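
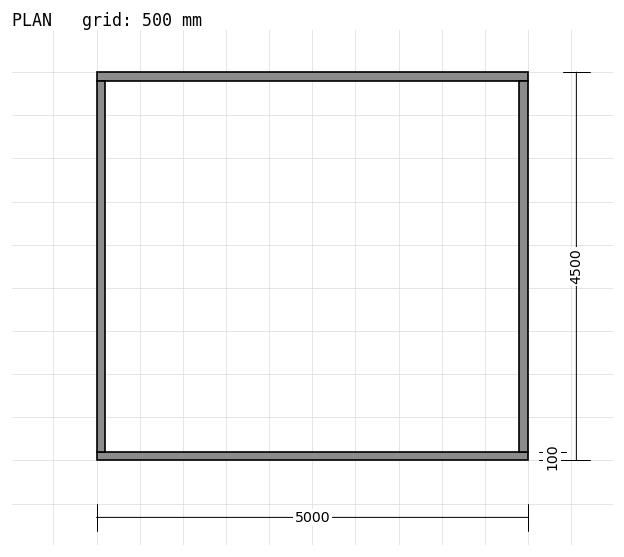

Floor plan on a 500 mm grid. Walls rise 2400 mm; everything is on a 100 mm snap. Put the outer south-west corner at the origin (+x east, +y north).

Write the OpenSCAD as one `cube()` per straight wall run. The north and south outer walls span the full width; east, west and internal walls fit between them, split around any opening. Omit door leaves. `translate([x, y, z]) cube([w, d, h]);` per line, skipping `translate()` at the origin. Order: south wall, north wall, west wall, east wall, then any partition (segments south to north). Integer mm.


cube([5000, 100, 2400]);
translate([0, 4400, 0]) cube([5000, 100, 2400]);
translate([0, 100, 0]) cube([100, 4300, 2400]);
translate([4900, 100, 0]) cube([100, 4300, 2400]);


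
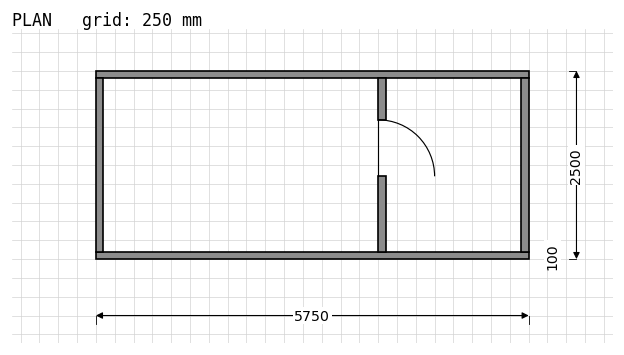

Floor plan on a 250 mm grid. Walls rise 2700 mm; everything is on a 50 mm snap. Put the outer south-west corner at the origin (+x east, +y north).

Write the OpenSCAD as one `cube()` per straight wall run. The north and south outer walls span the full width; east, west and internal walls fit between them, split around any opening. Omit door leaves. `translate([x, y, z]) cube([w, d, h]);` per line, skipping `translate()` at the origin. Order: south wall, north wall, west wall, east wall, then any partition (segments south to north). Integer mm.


cube([5750, 100, 2700]);
translate([0, 2400, 0]) cube([5750, 100, 2700]);
translate([0, 100, 0]) cube([100, 2300, 2700]);
translate([5650, 100, 0]) cube([100, 2300, 2700]);
translate([3750, 100, 0]) cube([100, 1000, 2700]);
translate([3750, 1850, 0]) cube([100, 550, 2700]);


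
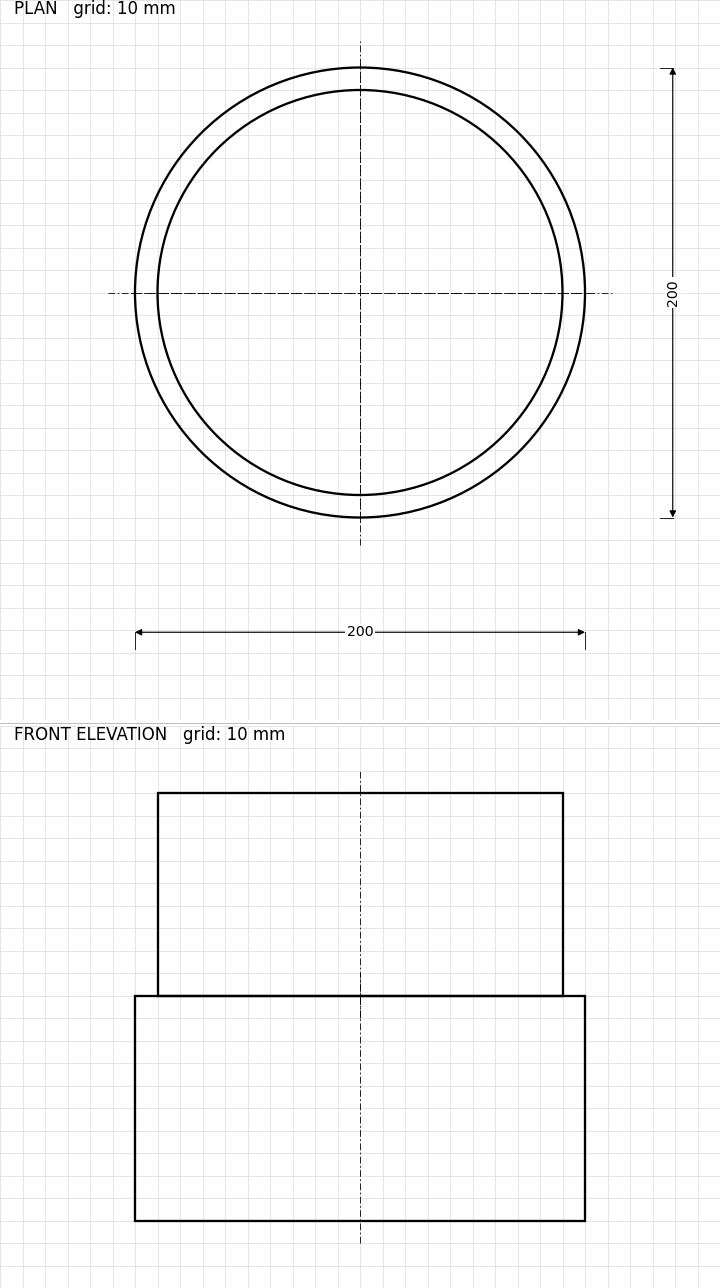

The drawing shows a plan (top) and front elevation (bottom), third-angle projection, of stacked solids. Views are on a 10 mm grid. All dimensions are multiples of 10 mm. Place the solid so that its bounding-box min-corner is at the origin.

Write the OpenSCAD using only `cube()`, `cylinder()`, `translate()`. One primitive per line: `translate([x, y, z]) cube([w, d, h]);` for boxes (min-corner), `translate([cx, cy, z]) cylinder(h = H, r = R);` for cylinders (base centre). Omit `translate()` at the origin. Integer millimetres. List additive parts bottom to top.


translate([100, 100, 0]) cylinder(h = 100, r = 100);
translate([100, 100, 100]) cylinder(h = 90, r = 90);


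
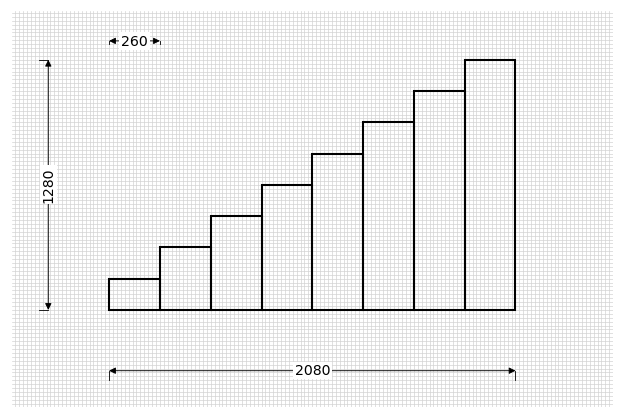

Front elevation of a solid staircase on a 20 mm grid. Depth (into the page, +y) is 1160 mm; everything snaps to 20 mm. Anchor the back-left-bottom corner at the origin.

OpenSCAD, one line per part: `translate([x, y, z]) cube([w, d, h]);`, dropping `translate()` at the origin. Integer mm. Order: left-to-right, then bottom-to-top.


cube([260, 1160, 160]);
translate([260, 0, 0]) cube([260, 1160, 320]);
translate([520, 0, 0]) cube([260, 1160, 480]);
translate([780, 0, 0]) cube([260, 1160, 640]);
translate([1040, 0, 0]) cube([260, 1160, 800]);
translate([1300, 0, 0]) cube([260, 1160, 960]);
translate([1560, 0, 0]) cube([260, 1160, 1120]);
translate([1820, 0, 0]) cube([260, 1160, 1280]);


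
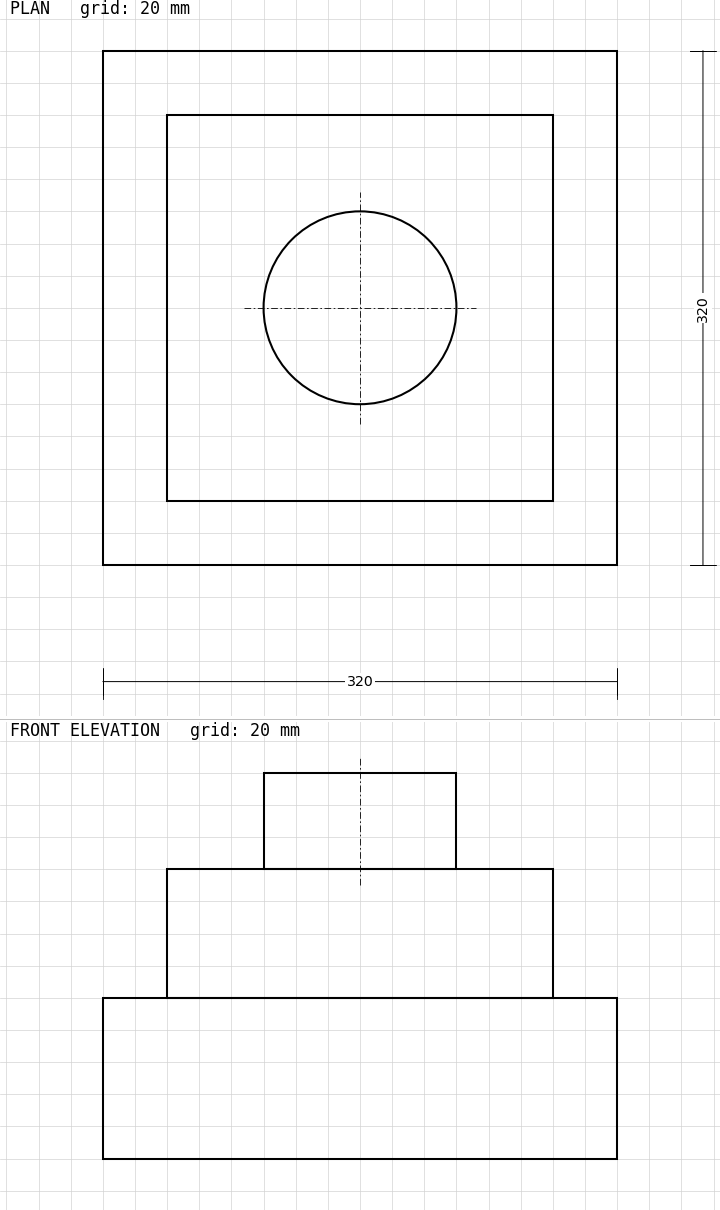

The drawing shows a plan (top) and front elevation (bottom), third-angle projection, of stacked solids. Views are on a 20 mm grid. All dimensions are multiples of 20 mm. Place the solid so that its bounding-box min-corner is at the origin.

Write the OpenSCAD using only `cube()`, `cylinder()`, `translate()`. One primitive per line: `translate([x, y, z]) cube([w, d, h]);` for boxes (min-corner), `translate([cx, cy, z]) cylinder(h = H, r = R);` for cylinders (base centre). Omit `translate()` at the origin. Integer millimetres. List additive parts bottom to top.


cube([320, 320, 100]);
translate([40, 40, 100]) cube([240, 240, 80]);
translate([160, 160, 180]) cylinder(h = 60, r = 60);


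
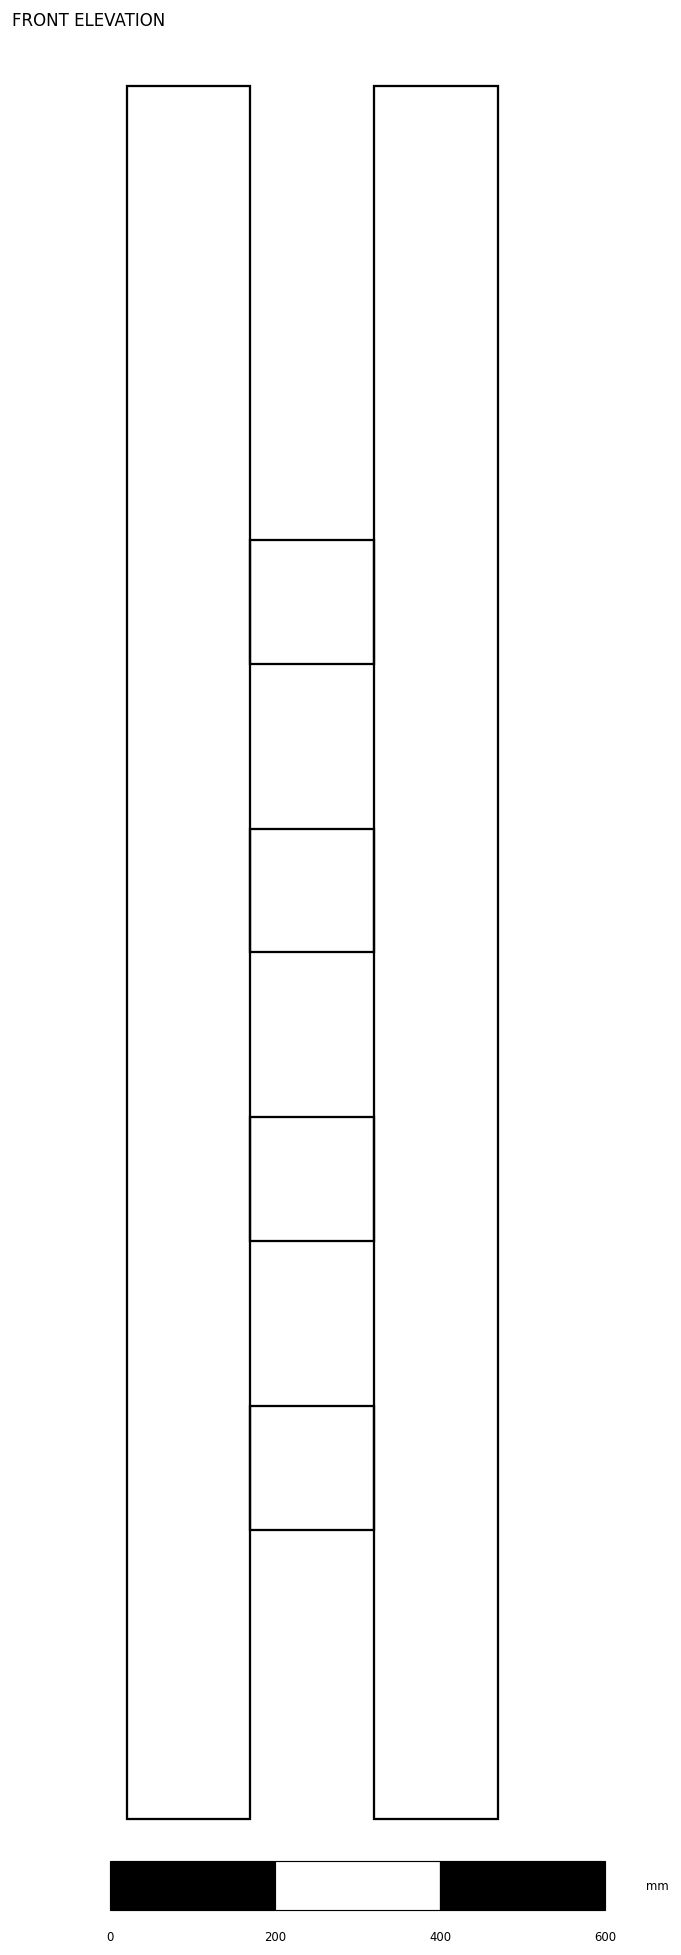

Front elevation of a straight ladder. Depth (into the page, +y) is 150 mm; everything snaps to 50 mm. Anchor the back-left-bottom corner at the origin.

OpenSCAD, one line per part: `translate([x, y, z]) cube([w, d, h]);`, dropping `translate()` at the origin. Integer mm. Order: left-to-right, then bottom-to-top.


cube([150, 150, 2100]);
translate([150, 0, 350]) cube([150, 150, 150]);
translate([150, 0, 700]) cube([150, 150, 150]);
translate([150, 0, 1050]) cube([150, 150, 150]);
translate([150, 0, 1400]) cube([150, 150, 150]);
translate([300, 0, 0]) cube([150, 150, 2100]);


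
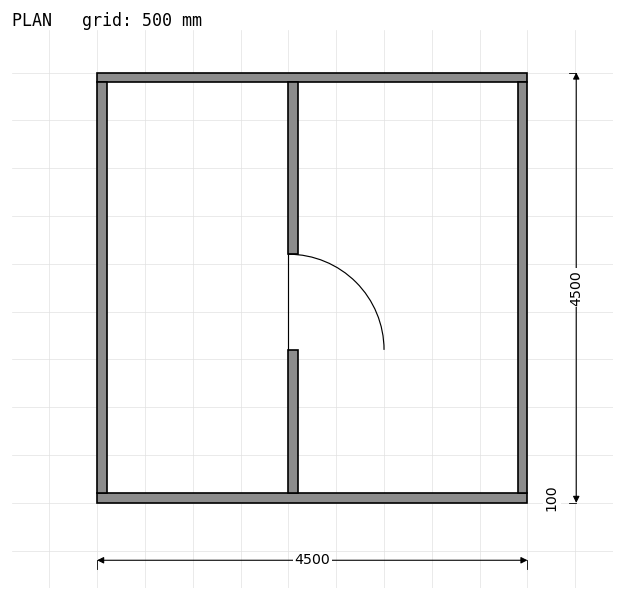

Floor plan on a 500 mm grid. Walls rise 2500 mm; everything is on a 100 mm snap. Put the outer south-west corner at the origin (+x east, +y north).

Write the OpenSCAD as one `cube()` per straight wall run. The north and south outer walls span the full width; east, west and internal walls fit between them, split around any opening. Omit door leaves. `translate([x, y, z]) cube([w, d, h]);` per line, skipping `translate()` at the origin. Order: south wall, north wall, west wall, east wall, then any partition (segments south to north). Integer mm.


cube([4500, 100, 2500]);
translate([0, 4400, 0]) cube([4500, 100, 2500]);
translate([0, 100, 0]) cube([100, 4300, 2500]);
translate([4400, 100, 0]) cube([100, 4300, 2500]);
translate([2000, 100, 0]) cube([100, 1500, 2500]);
translate([2000, 2600, 0]) cube([100, 1800, 2500]);


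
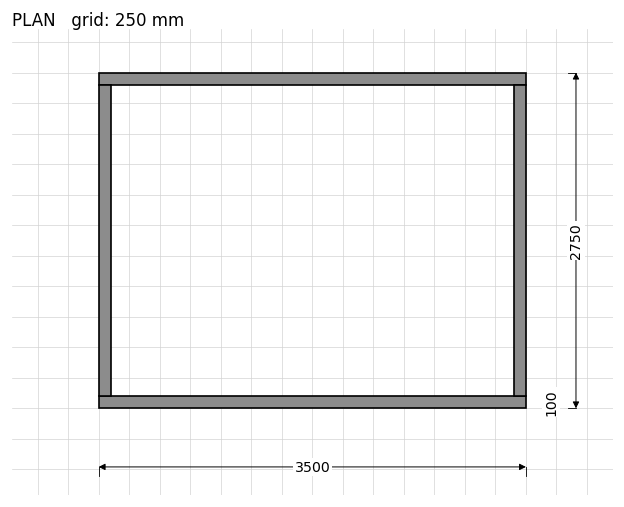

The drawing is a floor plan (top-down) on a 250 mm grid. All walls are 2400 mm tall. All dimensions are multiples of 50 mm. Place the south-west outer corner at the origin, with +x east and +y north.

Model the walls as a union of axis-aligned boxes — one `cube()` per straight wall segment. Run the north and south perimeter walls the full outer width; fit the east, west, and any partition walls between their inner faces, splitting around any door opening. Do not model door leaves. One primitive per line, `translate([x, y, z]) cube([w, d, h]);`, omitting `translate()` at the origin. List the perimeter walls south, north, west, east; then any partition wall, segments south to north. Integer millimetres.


cube([3500, 100, 2400]);
translate([0, 2650, 0]) cube([3500, 100, 2400]);
translate([0, 100, 0]) cube([100, 2550, 2400]);
translate([3400, 100, 0]) cube([100, 2550, 2400]);


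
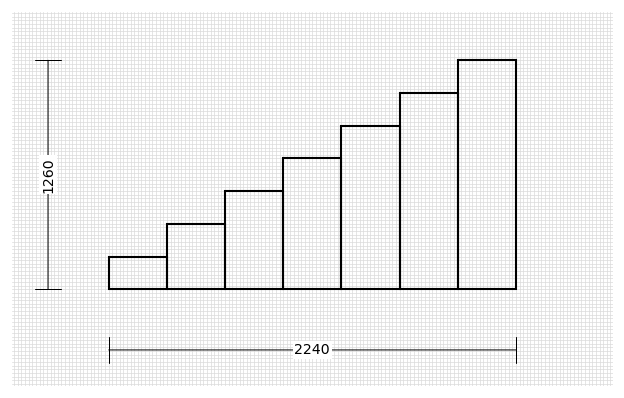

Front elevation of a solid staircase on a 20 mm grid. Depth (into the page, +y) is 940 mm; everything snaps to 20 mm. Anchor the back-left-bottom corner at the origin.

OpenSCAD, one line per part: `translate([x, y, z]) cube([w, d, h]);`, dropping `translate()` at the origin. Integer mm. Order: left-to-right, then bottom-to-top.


cube([320, 940, 180]);
translate([320, 0, 0]) cube([320, 940, 360]);
translate([640, 0, 0]) cube([320, 940, 540]);
translate([960, 0, 0]) cube([320, 940, 720]);
translate([1280, 0, 0]) cube([320, 940, 900]);
translate([1600, 0, 0]) cube([320, 940, 1080]);
translate([1920, 0, 0]) cube([320, 940, 1260]);


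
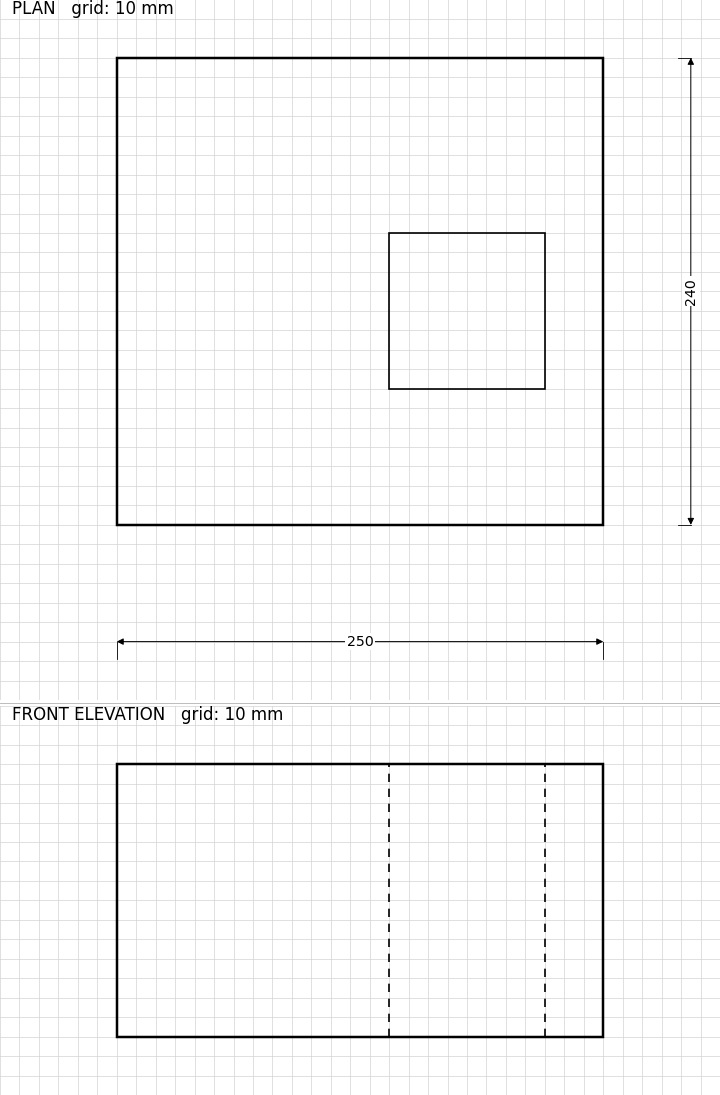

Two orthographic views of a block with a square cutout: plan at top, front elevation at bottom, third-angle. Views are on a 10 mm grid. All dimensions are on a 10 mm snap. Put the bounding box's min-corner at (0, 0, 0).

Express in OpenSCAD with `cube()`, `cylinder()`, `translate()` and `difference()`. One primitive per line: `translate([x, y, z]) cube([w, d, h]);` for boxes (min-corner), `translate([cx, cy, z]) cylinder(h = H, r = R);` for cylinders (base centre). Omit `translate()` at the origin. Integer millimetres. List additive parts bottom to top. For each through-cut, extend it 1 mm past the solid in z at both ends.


difference() {
  cube([250, 240, 140]);
  translate([140, 70, -1]) cube([80, 80, 142]);
}


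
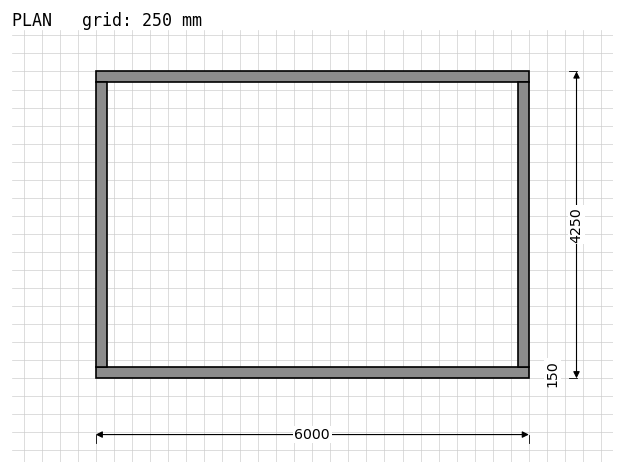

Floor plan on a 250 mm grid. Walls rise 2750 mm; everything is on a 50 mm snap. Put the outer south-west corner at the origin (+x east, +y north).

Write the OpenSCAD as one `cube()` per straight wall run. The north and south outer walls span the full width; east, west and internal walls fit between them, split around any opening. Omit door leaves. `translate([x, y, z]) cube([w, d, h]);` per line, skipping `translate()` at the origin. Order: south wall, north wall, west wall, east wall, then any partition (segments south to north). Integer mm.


cube([6000, 150, 2750]);
translate([0, 4100, 0]) cube([6000, 150, 2750]);
translate([0, 150, 0]) cube([150, 3950, 2750]);
translate([5850, 150, 0]) cube([150, 3950, 2750]);


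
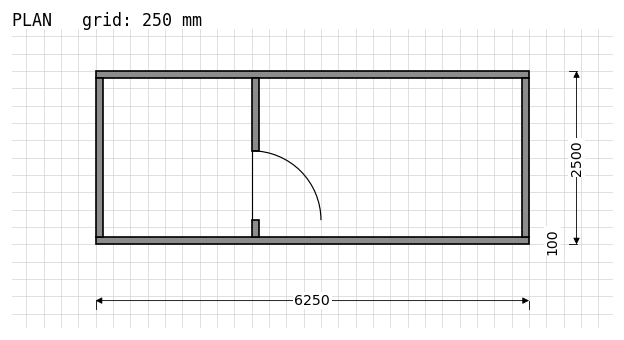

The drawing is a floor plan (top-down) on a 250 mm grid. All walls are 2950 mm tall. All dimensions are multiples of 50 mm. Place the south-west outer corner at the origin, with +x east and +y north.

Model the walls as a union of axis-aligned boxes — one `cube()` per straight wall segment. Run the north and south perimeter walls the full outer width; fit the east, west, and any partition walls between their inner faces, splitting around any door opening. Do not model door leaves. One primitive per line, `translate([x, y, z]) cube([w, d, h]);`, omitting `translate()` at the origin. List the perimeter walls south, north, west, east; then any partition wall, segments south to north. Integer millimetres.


cube([6250, 100, 2950]);
translate([0, 2400, 0]) cube([6250, 100, 2950]);
translate([0, 100, 0]) cube([100, 2300, 2950]);
translate([6150, 100, 0]) cube([100, 2300, 2950]);
translate([2250, 100, 0]) cube([100, 250, 2950]);
translate([2250, 1350, 0]) cube([100, 1050, 2950]);


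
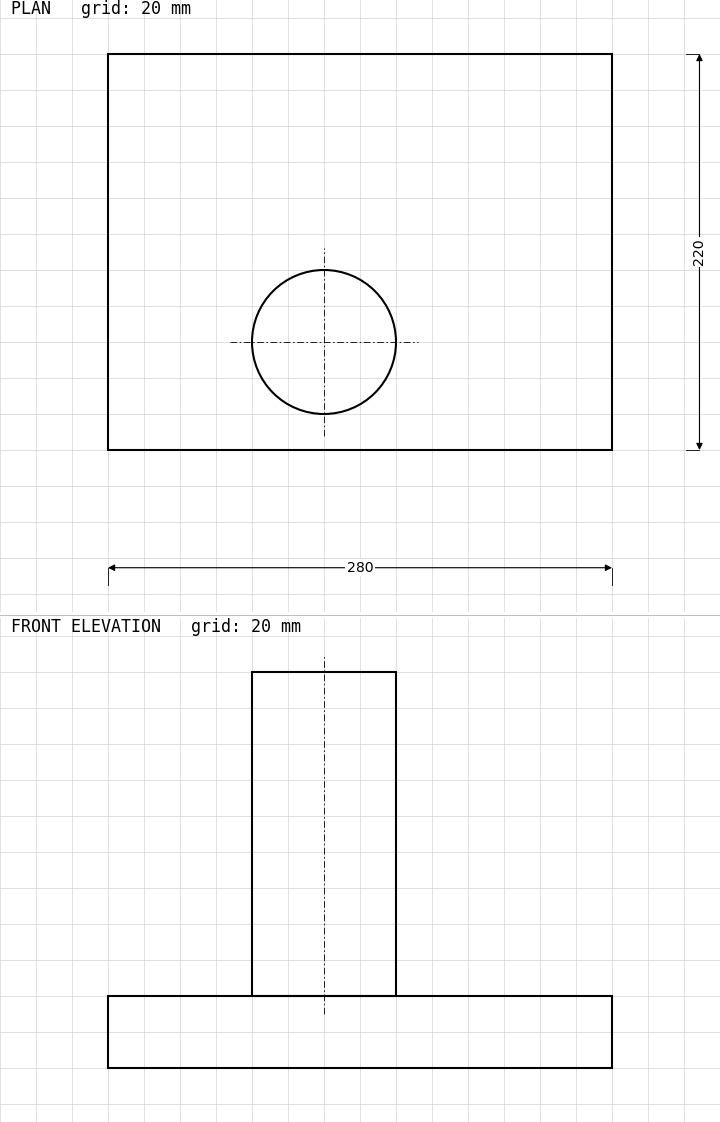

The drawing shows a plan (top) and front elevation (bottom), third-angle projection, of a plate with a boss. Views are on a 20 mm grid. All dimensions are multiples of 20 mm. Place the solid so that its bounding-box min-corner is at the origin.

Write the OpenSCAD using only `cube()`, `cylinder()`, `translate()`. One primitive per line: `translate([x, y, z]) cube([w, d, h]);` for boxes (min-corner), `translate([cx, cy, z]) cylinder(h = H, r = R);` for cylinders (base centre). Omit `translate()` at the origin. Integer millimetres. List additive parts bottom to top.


cube([280, 220, 40]);
translate([120, 60, 40]) cylinder(h = 180, r = 40);


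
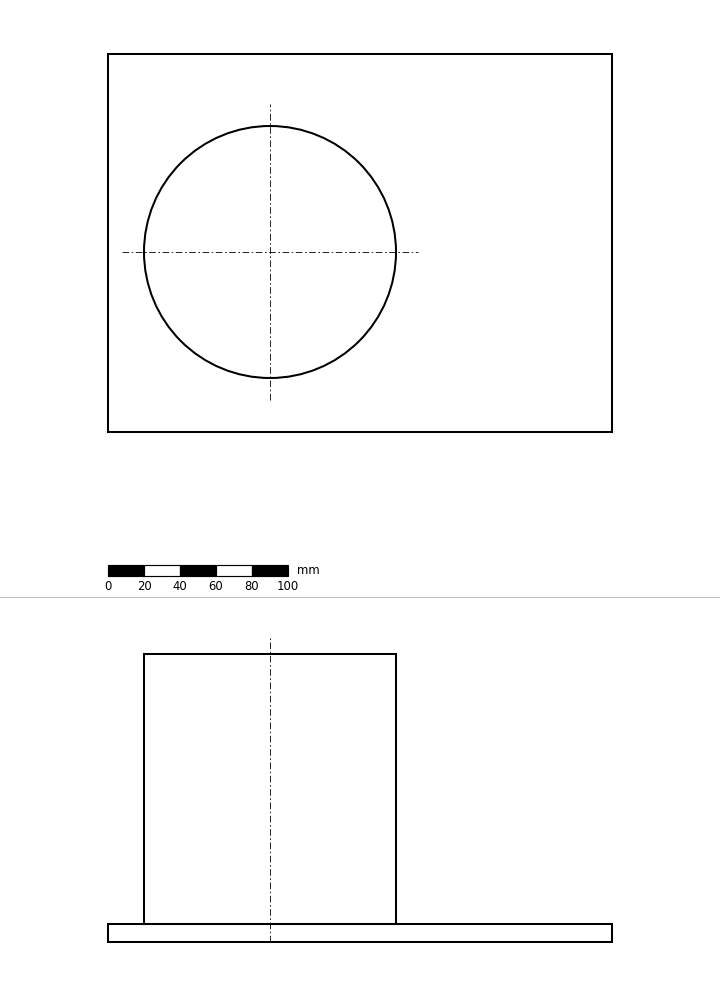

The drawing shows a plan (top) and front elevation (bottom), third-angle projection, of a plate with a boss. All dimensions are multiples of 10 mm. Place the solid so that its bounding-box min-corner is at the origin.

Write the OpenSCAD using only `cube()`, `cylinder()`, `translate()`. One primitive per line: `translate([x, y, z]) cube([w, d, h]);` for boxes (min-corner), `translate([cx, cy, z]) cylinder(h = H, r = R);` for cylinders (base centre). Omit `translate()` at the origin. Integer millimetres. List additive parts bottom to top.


cube([280, 210, 10]);
translate([90, 100, 10]) cylinder(h = 150, r = 70);


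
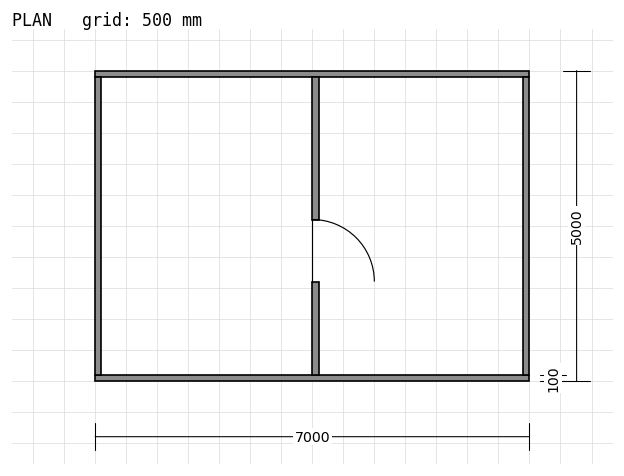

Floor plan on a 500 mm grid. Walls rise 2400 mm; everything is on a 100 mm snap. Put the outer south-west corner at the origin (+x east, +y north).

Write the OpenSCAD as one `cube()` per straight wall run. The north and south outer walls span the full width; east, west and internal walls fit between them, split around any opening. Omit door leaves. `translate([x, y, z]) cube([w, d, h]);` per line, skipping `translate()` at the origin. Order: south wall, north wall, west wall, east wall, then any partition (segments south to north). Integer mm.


cube([7000, 100, 2400]);
translate([0, 4900, 0]) cube([7000, 100, 2400]);
translate([0, 100, 0]) cube([100, 4800, 2400]);
translate([6900, 100, 0]) cube([100, 4800, 2400]);
translate([3500, 100, 0]) cube([100, 1500, 2400]);
translate([3500, 2600, 0]) cube([100, 2300, 2400]);


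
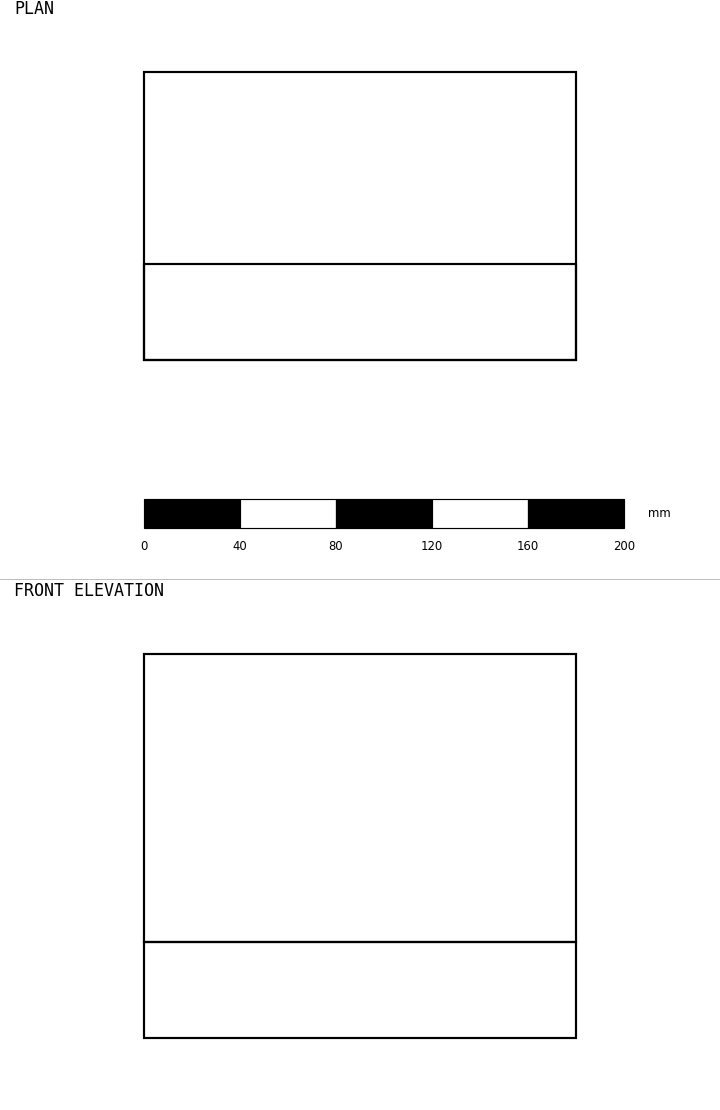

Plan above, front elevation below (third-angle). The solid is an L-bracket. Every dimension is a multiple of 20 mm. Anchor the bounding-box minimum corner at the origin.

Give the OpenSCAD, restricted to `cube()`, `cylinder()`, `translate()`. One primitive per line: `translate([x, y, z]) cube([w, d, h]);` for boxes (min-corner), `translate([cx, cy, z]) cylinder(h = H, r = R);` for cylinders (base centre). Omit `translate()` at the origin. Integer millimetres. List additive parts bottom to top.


cube([180, 120, 40]);
translate([0, 0, 40]) cube([180, 40, 120]);


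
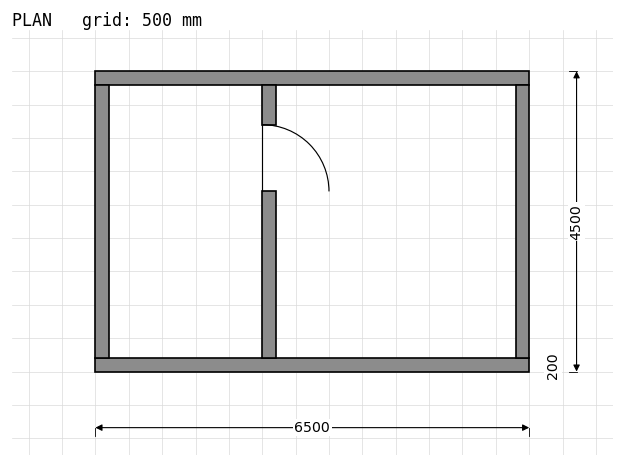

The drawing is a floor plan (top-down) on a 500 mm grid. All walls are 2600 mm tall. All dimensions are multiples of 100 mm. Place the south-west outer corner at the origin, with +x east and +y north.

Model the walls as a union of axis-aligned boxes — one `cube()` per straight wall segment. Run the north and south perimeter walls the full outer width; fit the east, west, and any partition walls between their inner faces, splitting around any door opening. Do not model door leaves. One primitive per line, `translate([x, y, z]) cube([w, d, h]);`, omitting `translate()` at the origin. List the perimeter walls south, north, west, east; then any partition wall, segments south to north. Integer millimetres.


cube([6500, 200, 2600]);
translate([0, 4300, 0]) cube([6500, 200, 2600]);
translate([0, 200, 0]) cube([200, 4100, 2600]);
translate([6300, 200, 0]) cube([200, 4100, 2600]);
translate([2500, 200, 0]) cube([200, 2500, 2600]);
translate([2500, 3700, 0]) cube([200, 600, 2600]);


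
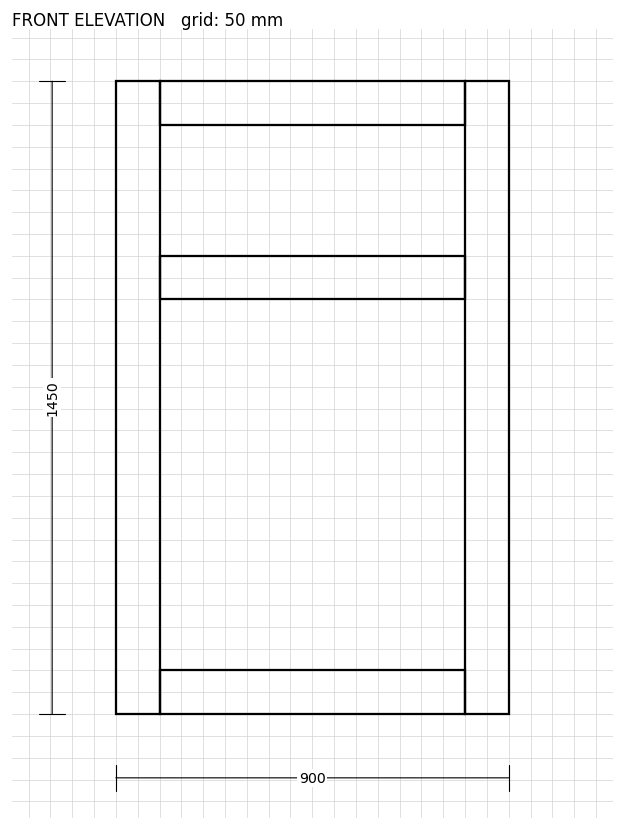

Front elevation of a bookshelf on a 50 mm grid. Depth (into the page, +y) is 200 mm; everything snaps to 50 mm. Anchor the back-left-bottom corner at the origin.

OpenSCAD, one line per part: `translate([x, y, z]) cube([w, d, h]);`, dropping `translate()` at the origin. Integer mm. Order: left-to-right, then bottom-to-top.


cube([100, 200, 1450]);
translate([100, 0, 0]) cube([700, 200, 100]);
translate([100, 0, 950]) cube([700, 200, 100]);
translate([100, 0, 1350]) cube([700, 200, 100]);
translate([800, 0, 0]) cube([100, 200, 1450]);


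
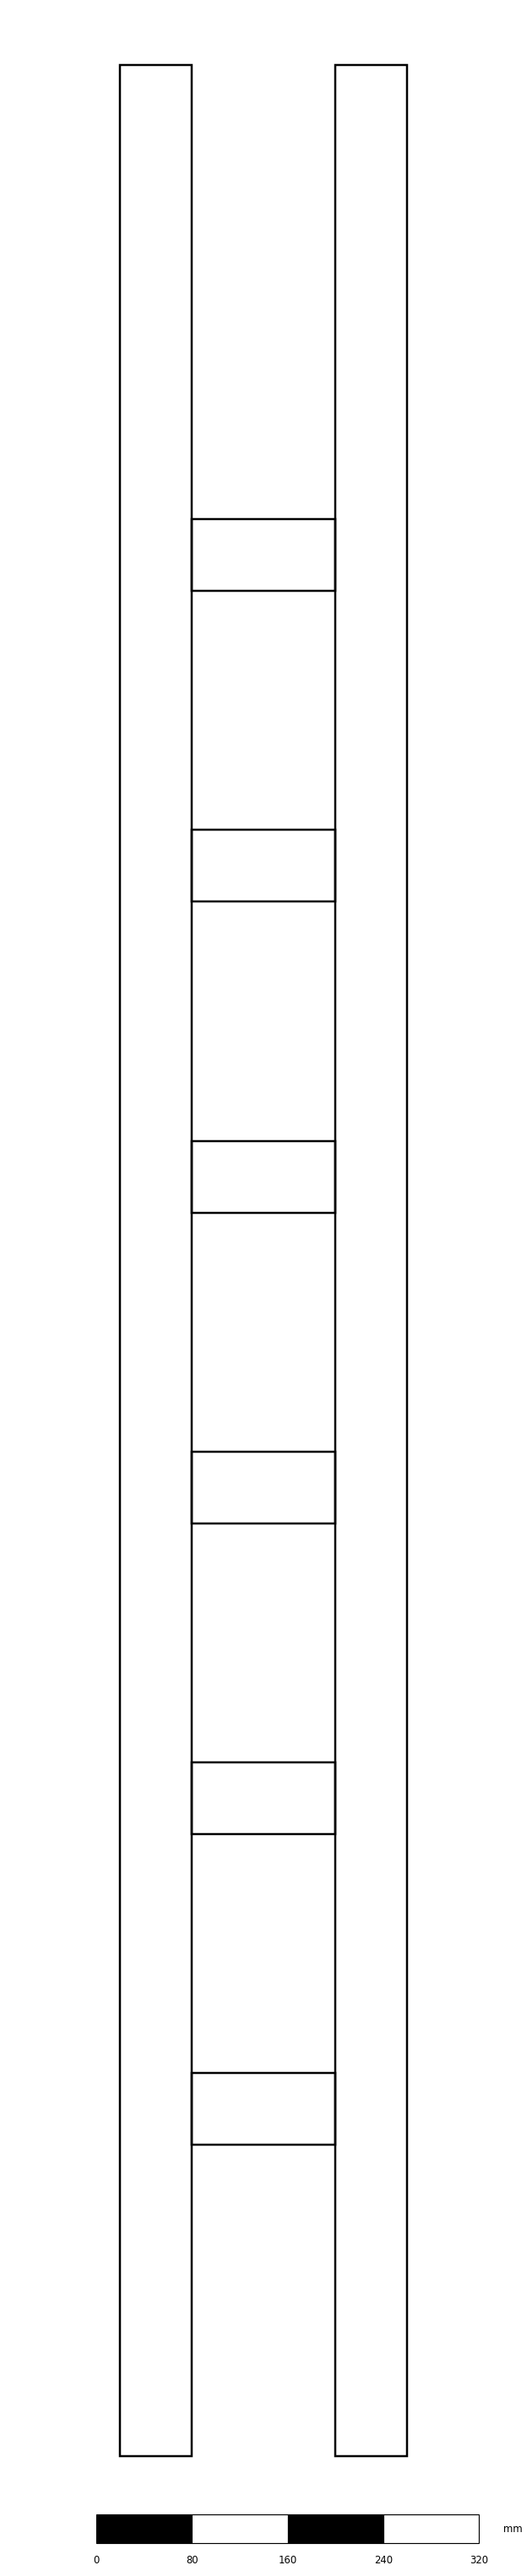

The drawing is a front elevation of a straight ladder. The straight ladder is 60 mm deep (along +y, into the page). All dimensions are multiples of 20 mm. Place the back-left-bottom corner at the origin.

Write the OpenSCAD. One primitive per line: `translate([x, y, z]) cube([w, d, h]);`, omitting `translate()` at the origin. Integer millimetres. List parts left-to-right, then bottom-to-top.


cube([60, 60, 2000]);
translate([60, 0, 260]) cube([120, 60, 60]);
translate([60, 0, 520]) cube([120, 60, 60]);
translate([60, 0, 780]) cube([120, 60, 60]);
translate([60, 0, 1040]) cube([120, 60, 60]);
translate([60, 0, 1300]) cube([120, 60, 60]);
translate([60, 0, 1560]) cube([120, 60, 60]);
translate([180, 0, 0]) cube([60, 60, 2000]);


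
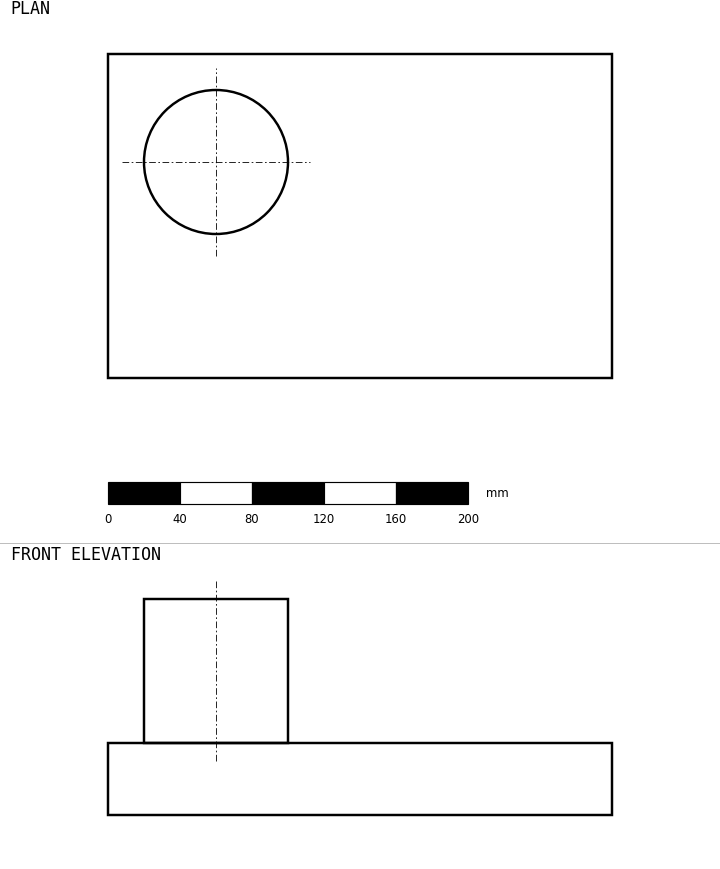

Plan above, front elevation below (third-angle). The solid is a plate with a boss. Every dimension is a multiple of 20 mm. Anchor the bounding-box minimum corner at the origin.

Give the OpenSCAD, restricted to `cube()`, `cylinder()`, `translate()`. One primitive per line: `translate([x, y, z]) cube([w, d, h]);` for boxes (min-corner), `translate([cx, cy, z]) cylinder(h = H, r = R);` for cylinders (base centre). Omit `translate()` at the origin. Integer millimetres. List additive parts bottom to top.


cube([280, 180, 40]);
translate([60, 120, 40]) cylinder(h = 80, r = 40);


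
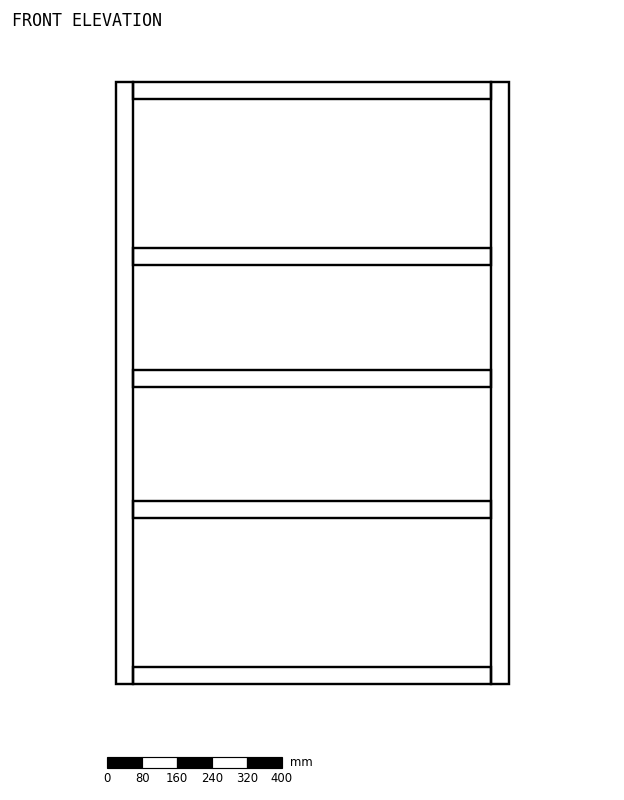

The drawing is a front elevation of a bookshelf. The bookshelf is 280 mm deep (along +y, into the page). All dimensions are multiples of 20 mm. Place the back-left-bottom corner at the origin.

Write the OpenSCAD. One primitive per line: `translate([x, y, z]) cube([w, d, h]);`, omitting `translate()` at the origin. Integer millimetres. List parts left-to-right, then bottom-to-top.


cube([40, 280, 1380]);
translate([40, 0, 0]) cube([820, 280, 40]);
translate([40, 0, 380]) cube([820, 280, 40]);
translate([40, 0, 680]) cube([820, 280, 40]);
translate([40, 0, 960]) cube([820, 280, 40]);
translate([40, 0, 1340]) cube([820, 280, 40]);
translate([860, 0, 0]) cube([40, 280, 1380]);


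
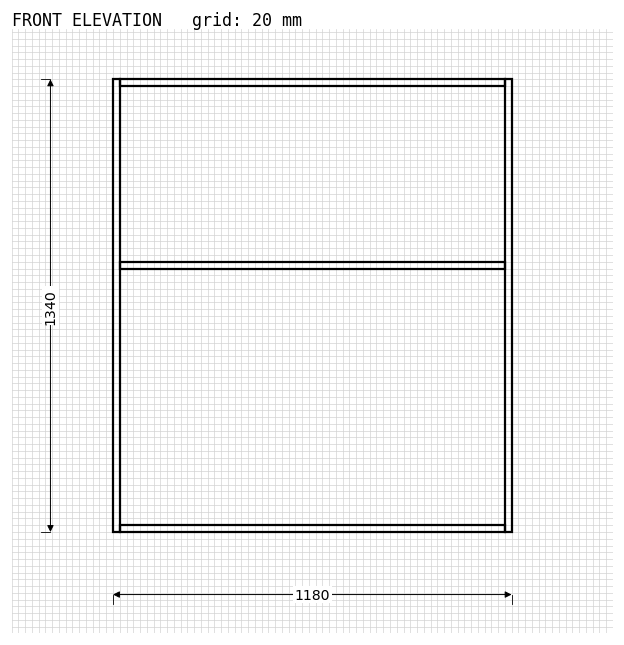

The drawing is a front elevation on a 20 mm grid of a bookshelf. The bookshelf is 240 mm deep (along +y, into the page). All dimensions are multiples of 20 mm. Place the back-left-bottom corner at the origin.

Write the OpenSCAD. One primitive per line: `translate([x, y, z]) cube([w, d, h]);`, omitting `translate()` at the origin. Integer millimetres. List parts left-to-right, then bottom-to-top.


cube([20, 240, 1340]);
translate([20, 0, 0]) cube([1140, 240, 20]);
translate([20, 0, 780]) cube([1140, 240, 20]);
translate([20, 0, 1320]) cube([1140, 240, 20]);
translate([1160, 0, 0]) cube([20, 240, 1340]);


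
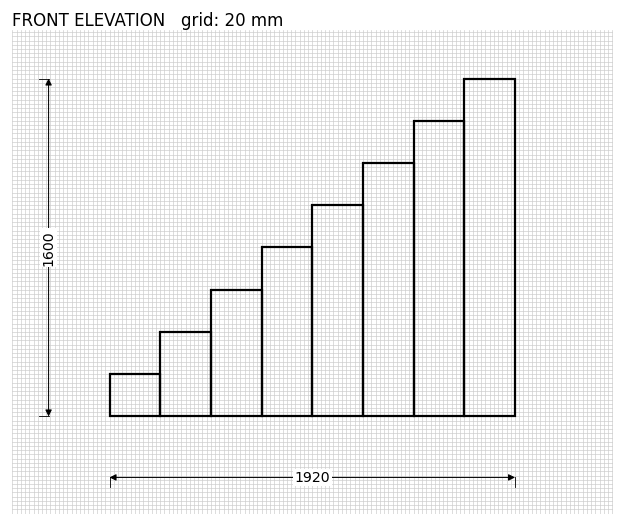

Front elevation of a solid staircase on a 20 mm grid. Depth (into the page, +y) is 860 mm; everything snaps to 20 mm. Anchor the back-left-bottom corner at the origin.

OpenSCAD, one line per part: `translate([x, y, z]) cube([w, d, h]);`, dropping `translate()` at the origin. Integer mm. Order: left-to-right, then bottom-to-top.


cube([240, 860, 200]);
translate([240, 0, 0]) cube([240, 860, 400]);
translate([480, 0, 0]) cube([240, 860, 600]);
translate([720, 0, 0]) cube([240, 860, 800]);
translate([960, 0, 0]) cube([240, 860, 1000]);
translate([1200, 0, 0]) cube([240, 860, 1200]);
translate([1440, 0, 0]) cube([240, 860, 1400]);
translate([1680, 0, 0]) cube([240, 860, 1600]);


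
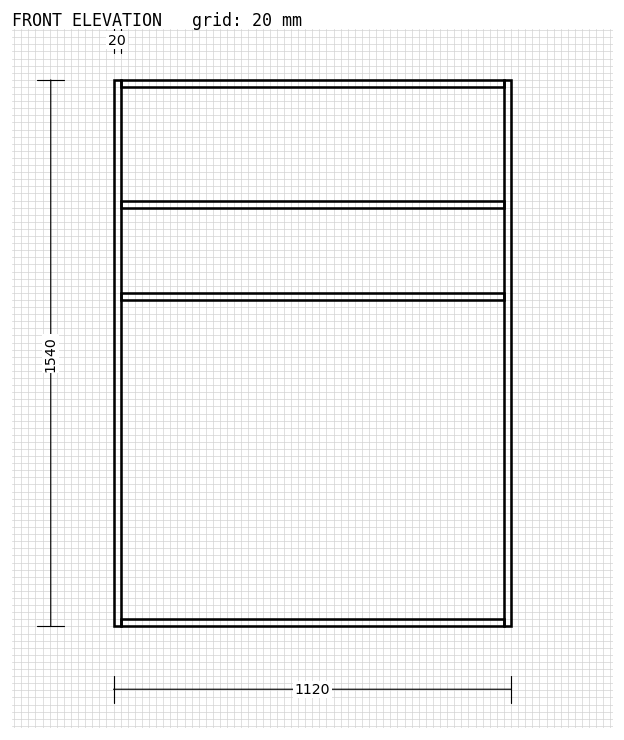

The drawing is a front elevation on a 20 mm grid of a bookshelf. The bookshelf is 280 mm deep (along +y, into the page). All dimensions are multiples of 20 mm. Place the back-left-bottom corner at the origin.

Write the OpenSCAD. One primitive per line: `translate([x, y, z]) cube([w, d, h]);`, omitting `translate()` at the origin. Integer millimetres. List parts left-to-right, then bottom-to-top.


cube([20, 280, 1540]);
translate([20, 0, 0]) cube([1080, 280, 20]);
translate([20, 0, 920]) cube([1080, 280, 20]);
translate([20, 0, 1180]) cube([1080, 280, 20]);
translate([20, 0, 1520]) cube([1080, 280, 20]);
translate([1100, 0, 0]) cube([20, 280, 1540]);


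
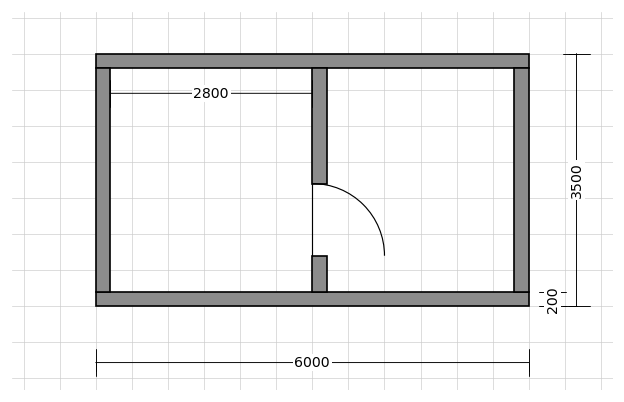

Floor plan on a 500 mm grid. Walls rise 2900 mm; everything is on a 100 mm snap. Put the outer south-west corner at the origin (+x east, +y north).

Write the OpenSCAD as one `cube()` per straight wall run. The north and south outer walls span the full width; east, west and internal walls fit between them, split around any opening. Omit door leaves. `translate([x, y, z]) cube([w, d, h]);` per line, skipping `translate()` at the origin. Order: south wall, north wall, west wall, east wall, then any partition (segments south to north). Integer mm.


cube([6000, 200, 2900]);
translate([0, 3300, 0]) cube([6000, 200, 2900]);
translate([0, 200, 0]) cube([200, 3100, 2900]);
translate([5800, 200, 0]) cube([200, 3100, 2900]);
translate([3000, 200, 0]) cube([200, 500, 2900]);
translate([3000, 1700, 0]) cube([200, 1600, 2900]);


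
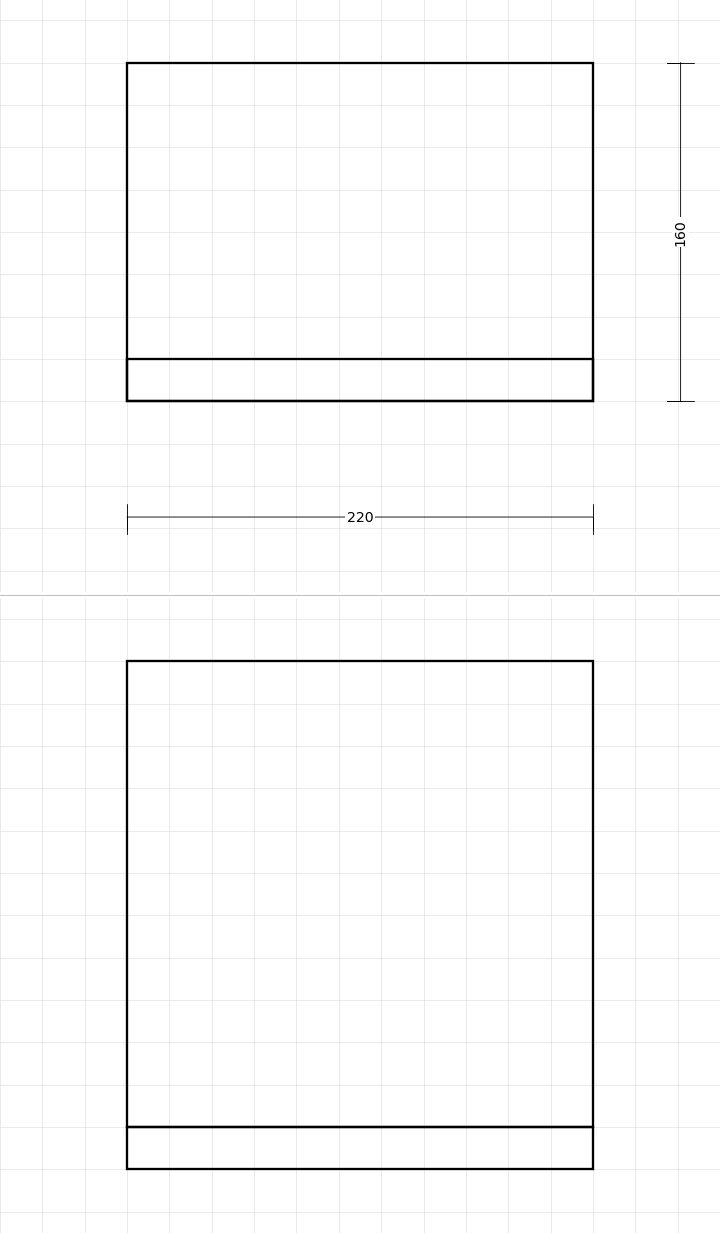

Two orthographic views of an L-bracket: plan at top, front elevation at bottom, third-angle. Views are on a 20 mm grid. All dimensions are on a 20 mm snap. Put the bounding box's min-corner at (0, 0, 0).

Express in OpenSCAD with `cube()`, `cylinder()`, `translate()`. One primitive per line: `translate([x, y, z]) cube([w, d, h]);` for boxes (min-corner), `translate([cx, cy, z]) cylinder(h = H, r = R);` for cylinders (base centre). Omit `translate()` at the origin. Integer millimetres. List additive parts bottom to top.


cube([220, 160, 20]);
translate([0, 0, 20]) cube([220, 20, 220]);


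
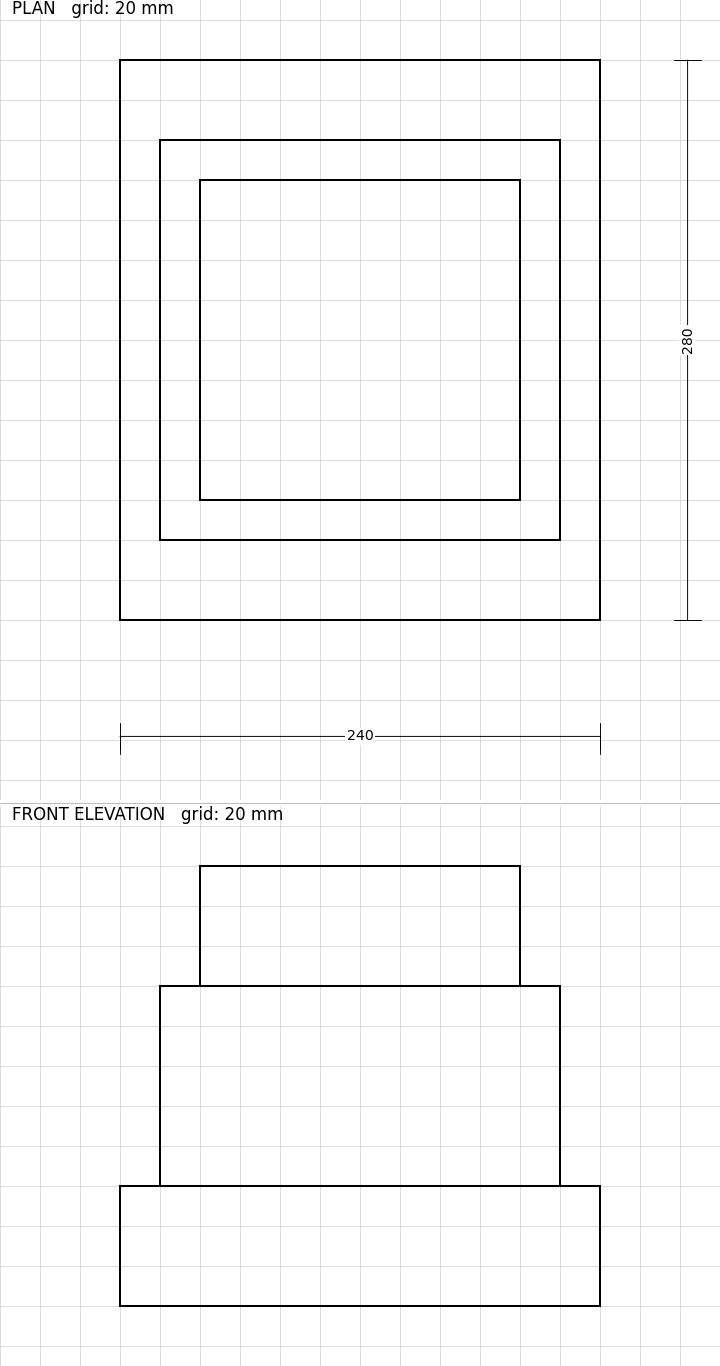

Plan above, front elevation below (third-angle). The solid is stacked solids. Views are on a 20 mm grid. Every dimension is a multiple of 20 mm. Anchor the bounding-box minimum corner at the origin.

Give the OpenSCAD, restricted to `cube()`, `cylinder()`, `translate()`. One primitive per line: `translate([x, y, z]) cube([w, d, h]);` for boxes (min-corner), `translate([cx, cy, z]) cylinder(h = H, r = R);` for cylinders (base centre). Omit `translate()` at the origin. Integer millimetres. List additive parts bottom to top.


cube([240, 280, 60]);
translate([20, 40, 60]) cube([200, 200, 100]);
translate([40, 60, 160]) cube([160, 160, 60]);


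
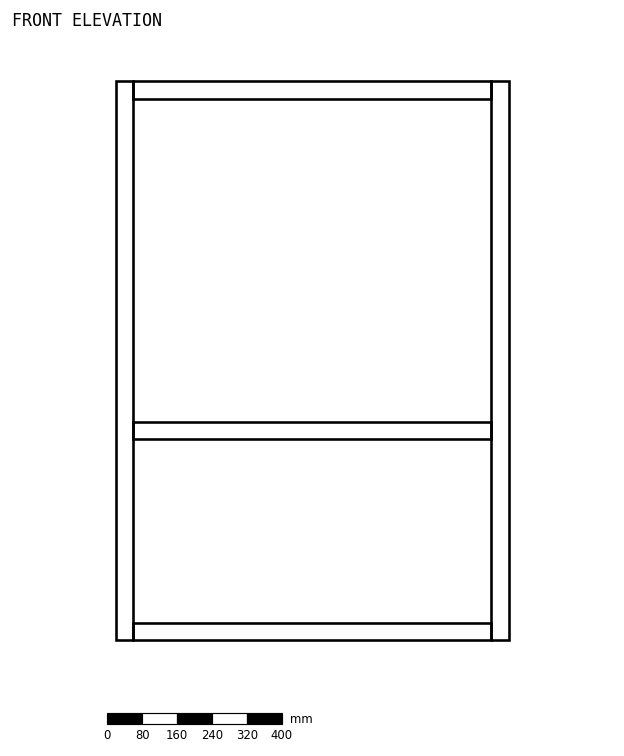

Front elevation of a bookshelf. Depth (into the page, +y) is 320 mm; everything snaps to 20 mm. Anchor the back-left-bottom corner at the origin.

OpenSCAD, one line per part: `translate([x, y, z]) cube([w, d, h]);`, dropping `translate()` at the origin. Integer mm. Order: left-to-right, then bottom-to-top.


cube([40, 320, 1280]);
translate([40, 0, 0]) cube([820, 320, 40]);
translate([40, 0, 460]) cube([820, 320, 40]);
translate([40, 0, 1240]) cube([820, 320, 40]);
translate([860, 0, 0]) cube([40, 320, 1280]);


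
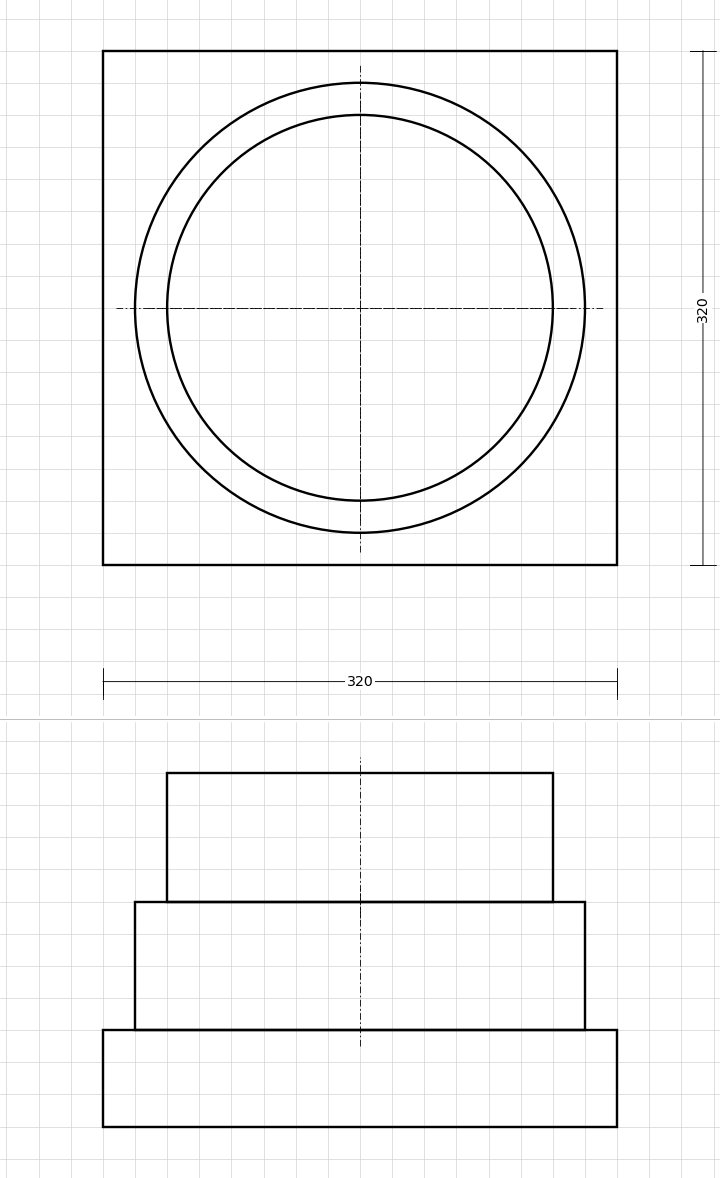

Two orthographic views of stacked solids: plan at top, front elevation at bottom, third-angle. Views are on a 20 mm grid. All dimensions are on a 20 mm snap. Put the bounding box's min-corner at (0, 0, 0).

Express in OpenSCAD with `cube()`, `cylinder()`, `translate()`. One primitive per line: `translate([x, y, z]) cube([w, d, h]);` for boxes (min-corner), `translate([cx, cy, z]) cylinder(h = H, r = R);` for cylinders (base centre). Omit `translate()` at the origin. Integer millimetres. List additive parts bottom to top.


cube([320, 320, 60]);
translate([160, 160, 60]) cylinder(h = 80, r = 140);
translate([160, 160, 140]) cylinder(h = 80, r = 120);


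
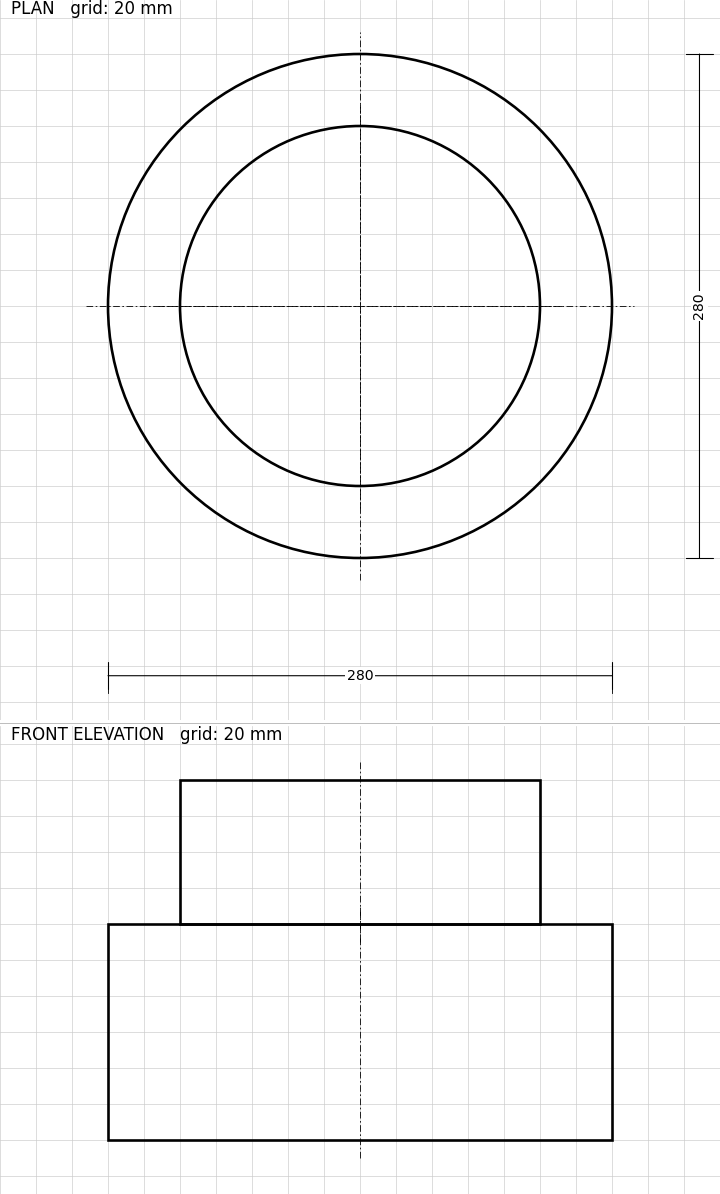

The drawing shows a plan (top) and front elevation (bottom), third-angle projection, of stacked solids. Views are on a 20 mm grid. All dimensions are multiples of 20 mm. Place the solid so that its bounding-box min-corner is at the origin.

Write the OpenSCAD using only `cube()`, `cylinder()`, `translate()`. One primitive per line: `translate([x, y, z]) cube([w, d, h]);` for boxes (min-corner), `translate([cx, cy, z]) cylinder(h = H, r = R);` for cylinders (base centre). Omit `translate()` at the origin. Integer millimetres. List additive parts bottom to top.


translate([140, 140, 0]) cylinder(h = 120, r = 140);
translate([140, 140, 120]) cylinder(h = 80, r = 100);


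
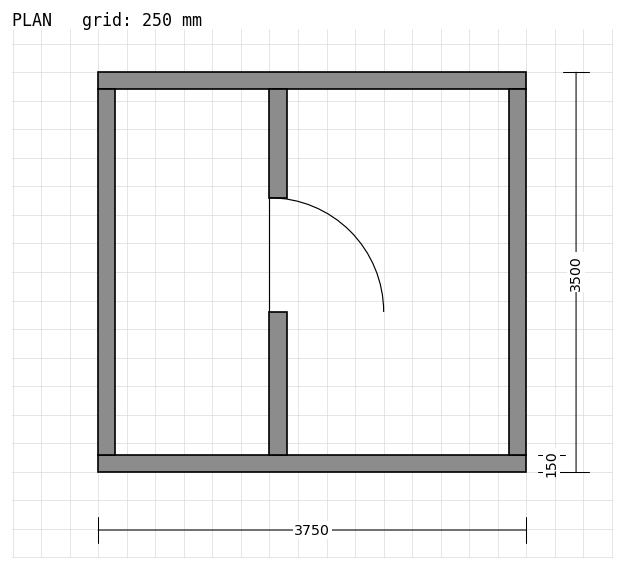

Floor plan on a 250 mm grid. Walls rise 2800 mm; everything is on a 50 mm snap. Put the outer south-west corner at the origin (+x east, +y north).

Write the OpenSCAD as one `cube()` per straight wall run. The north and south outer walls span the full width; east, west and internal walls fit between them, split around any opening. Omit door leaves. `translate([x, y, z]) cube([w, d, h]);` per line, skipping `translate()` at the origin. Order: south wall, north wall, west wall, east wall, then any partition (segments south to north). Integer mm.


cube([3750, 150, 2800]);
translate([0, 3350, 0]) cube([3750, 150, 2800]);
translate([0, 150, 0]) cube([150, 3200, 2800]);
translate([3600, 150, 0]) cube([150, 3200, 2800]);
translate([1500, 150, 0]) cube([150, 1250, 2800]);
translate([1500, 2400, 0]) cube([150, 950, 2800]);


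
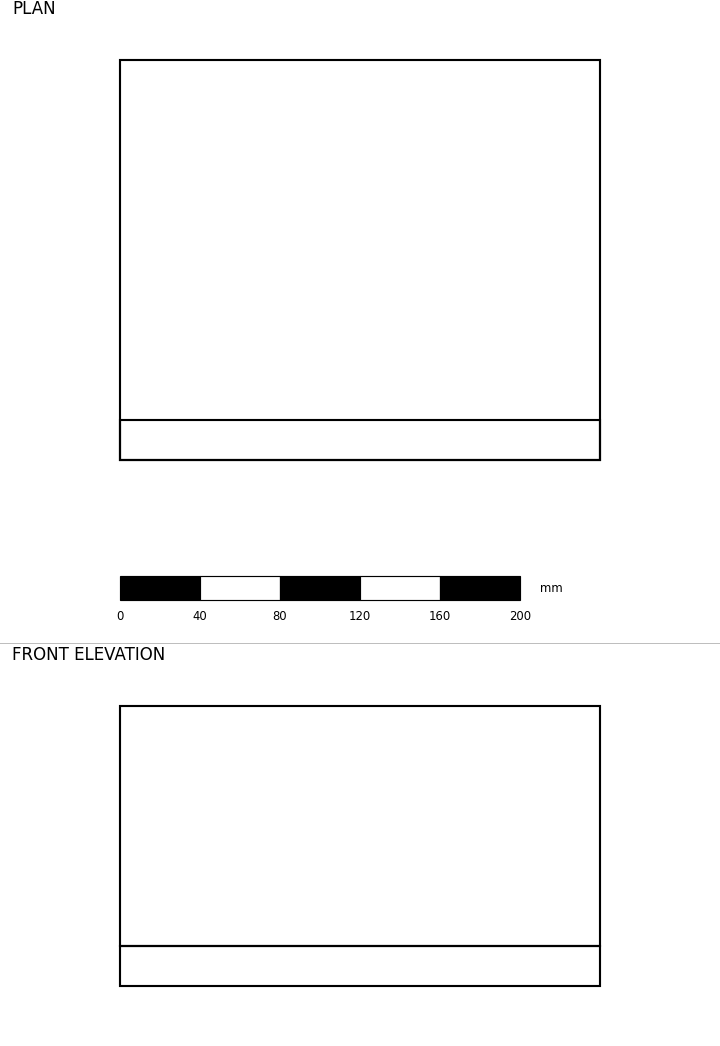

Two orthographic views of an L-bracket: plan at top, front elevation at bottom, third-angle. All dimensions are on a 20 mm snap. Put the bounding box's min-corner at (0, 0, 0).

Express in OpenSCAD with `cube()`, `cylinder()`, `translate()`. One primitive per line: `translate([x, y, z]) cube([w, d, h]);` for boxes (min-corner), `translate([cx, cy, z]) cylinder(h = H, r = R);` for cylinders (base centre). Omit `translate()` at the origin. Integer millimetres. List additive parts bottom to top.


cube([240, 200, 20]);
translate([0, 0, 20]) cube([240, 20, 120]);


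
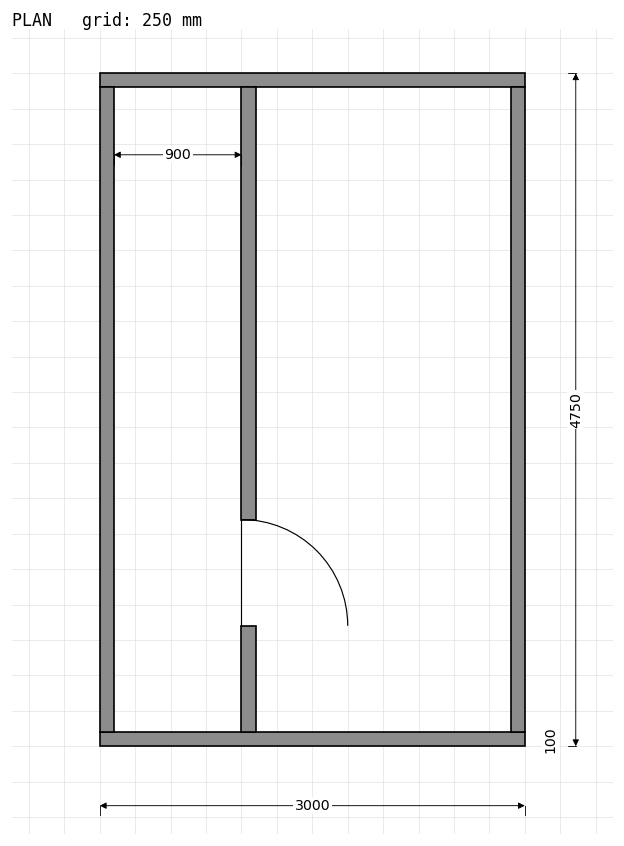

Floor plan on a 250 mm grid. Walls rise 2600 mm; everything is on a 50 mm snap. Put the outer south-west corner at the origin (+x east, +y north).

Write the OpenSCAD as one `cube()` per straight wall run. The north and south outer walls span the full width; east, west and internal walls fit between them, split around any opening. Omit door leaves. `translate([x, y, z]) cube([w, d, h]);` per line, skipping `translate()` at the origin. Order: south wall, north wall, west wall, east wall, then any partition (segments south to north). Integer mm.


cube([3000, 100, 2600]);
translate([0, 4650, 0]) cube([3000, 100, 2600]);
translate([0, 100, 0]) cube([100, 4550, 2600]);
translate([2900, 100, 0]) cube([100, 4550, 2600]);
translate([1000, 100, 0]) cube([100, 750, 2600]);
translate([1000, 1600, 0]) cube([100, 3050, 2600]);


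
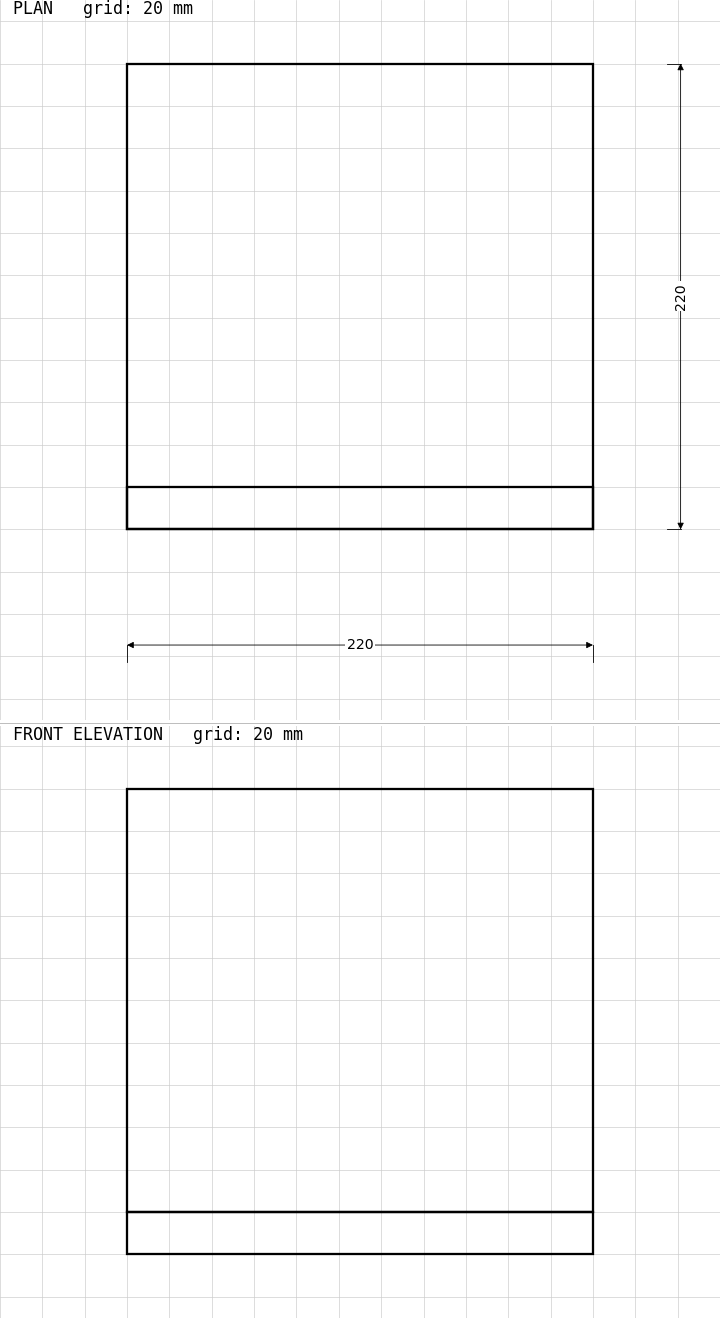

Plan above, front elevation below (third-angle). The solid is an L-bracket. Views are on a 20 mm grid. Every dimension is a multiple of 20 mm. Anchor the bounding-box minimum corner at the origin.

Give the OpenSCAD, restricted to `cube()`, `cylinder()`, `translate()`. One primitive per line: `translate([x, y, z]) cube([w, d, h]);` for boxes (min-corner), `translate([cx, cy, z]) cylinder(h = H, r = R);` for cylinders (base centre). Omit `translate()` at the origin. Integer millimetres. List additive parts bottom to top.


cube([220, 220, 20]);
translate([0, 0, 20]) cube([220, 20, 200]);


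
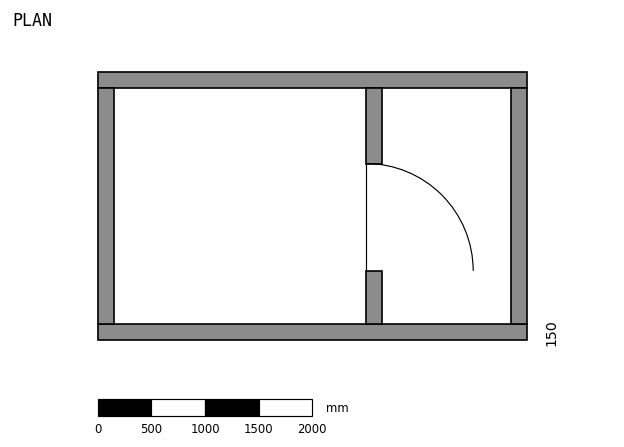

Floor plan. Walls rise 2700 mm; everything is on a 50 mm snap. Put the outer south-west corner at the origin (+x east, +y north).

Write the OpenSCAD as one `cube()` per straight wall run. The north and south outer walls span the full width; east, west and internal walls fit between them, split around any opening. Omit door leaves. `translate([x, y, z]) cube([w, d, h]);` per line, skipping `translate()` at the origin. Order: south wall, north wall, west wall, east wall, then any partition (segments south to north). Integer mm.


cube([4000, 150, 2700]);
translate([0, 2350, 0]) cube([4000, 150, 2700]);
translate([0, 150, 0]) cube([150, 2200, 2700]);
translate([3850, 150, 0]) cube([150, 2200, 2700]);
translate([2500, 150, 0]) cube([150, 500, 2700]);
translate([2500, 1650, 0]) cube([150, 700, 2700]);


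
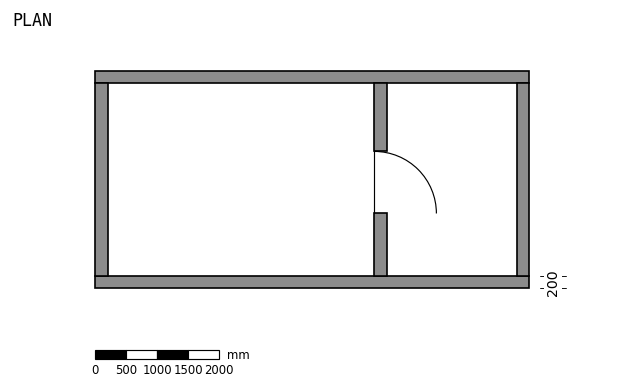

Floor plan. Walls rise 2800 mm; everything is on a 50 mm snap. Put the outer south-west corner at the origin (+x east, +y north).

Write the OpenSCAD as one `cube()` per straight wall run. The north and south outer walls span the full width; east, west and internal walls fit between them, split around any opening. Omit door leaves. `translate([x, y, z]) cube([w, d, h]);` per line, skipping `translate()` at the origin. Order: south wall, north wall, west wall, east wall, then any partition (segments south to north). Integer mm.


cube([7000, 200, 2800]);
translate([0, 3300, 0]) cube([7000, 200, 2800]);
translate([0, 200, 0]) cube([200, 3100, 2800]);
translate([6800, 200, 0]) cube([200, 3100, 2800]);
translate([4500, 200, 0]) cube([200, 1000, 2800]);
translate([4500, 2200, 0]) cube([200, 1100, 2800]);


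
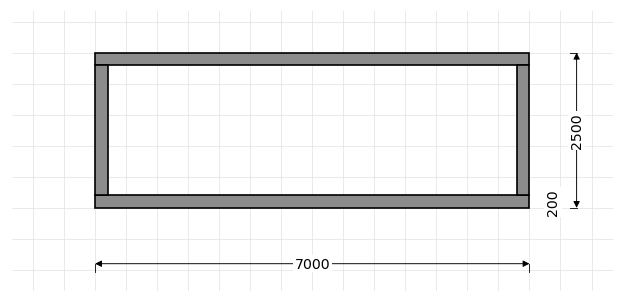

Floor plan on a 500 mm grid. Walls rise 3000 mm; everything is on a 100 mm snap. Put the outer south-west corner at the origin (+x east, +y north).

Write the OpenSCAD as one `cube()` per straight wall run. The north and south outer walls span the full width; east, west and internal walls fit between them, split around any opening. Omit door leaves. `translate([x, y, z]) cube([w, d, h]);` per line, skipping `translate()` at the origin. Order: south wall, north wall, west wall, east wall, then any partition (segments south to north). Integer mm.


cube([7000, 200, 3000]);
translate([0, 2300, 0]) cube([7000, 200, 3000]);
translate([0, 200, 0]) cube([200, 2100, 3000]);
translate([6800, 200, 0]) cube([200, 2100, 3000]);


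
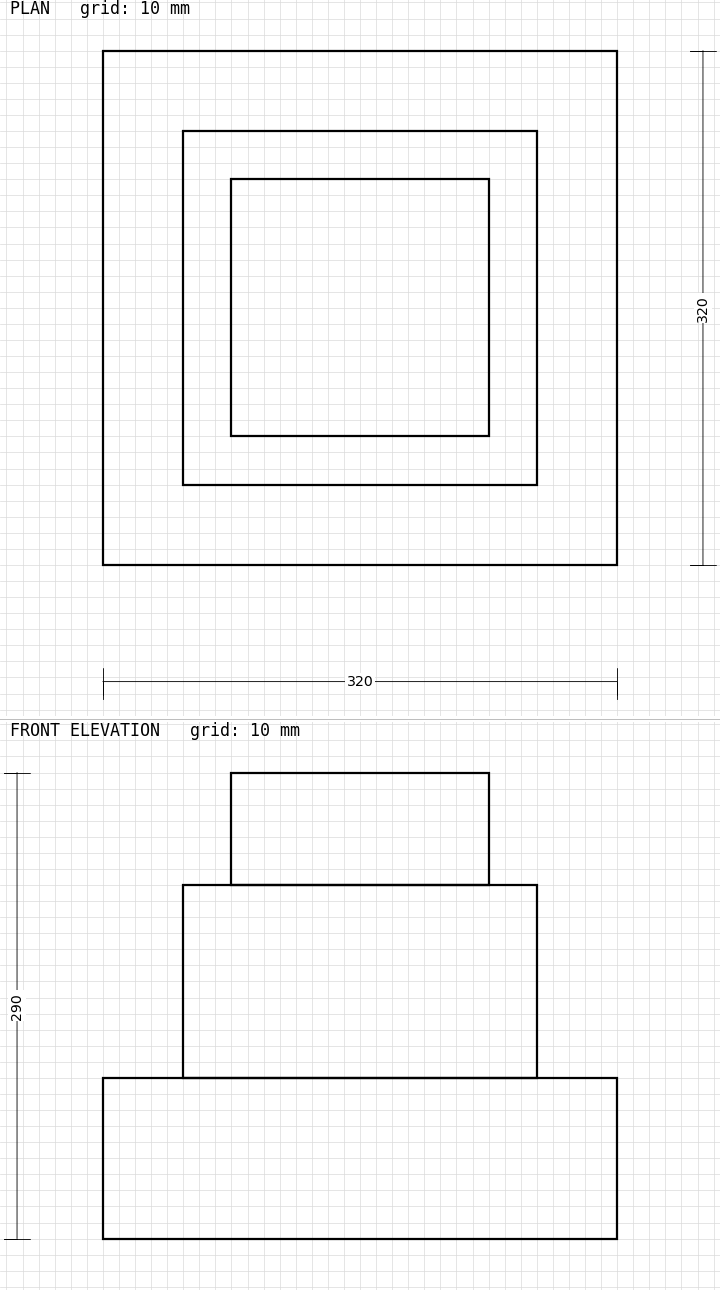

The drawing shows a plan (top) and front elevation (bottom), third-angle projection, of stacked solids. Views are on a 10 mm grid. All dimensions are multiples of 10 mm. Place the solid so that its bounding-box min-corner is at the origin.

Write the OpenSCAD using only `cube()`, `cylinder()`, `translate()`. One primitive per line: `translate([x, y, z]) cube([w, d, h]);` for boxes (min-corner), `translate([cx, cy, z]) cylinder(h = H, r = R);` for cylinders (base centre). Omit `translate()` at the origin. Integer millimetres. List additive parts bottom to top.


cube([320, 320, 100]);
translate([50, 50, 100]) cube([220, 220, 120]);
translate([80, 80, 220]) cube([160, 160, 70]);
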